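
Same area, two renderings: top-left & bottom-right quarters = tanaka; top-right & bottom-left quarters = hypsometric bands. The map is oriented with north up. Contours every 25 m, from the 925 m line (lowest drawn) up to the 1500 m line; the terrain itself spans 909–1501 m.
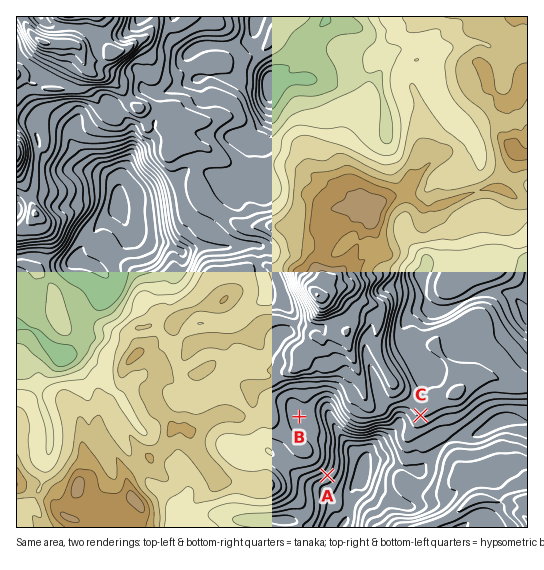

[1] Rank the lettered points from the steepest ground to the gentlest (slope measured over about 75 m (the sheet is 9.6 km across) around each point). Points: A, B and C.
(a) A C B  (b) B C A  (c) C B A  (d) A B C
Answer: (a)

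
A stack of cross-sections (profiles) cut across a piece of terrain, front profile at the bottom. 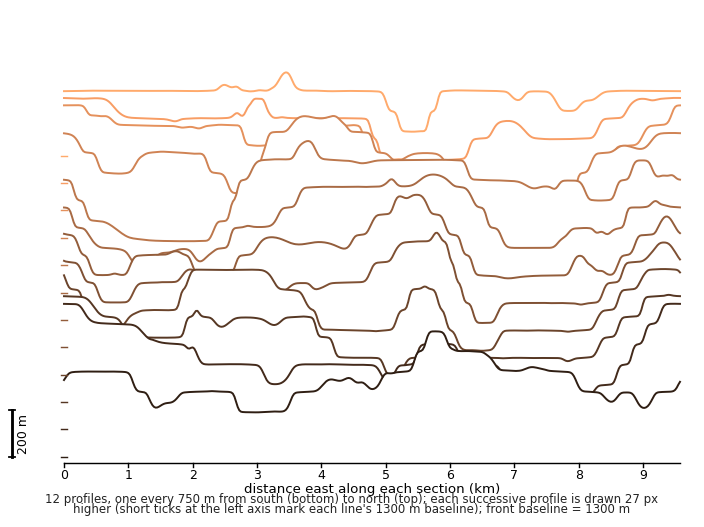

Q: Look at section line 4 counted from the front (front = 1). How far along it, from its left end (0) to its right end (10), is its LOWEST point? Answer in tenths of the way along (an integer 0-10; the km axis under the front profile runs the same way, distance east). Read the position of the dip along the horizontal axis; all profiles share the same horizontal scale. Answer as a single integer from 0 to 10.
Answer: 7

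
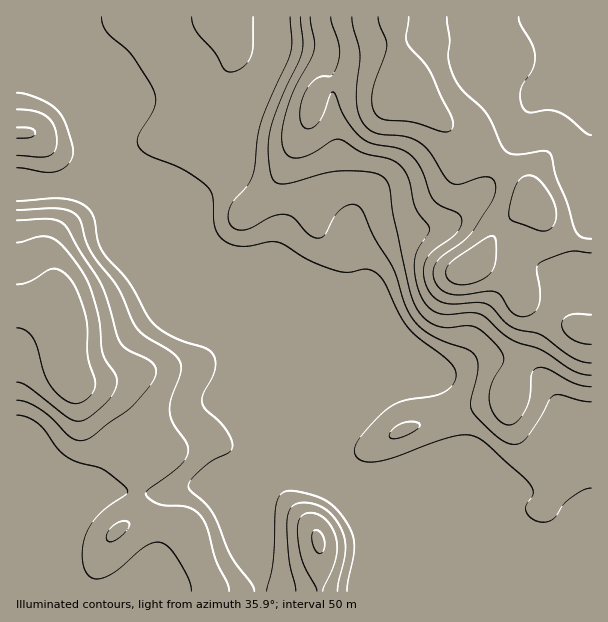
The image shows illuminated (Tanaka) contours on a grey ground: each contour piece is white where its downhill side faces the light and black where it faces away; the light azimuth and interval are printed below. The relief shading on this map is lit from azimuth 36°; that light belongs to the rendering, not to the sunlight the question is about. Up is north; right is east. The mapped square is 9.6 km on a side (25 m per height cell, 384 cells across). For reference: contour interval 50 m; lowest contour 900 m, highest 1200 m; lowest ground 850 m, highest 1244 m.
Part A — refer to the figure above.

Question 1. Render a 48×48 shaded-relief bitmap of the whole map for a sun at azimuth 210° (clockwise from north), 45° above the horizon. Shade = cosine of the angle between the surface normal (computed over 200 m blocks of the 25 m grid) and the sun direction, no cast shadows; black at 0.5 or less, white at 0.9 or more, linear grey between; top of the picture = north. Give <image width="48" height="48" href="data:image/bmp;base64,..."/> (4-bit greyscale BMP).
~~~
<image width="48" height="48" href="data:image/bmp;base64,Qk32BAAAAAAAAHYAAAAoAAAAMAAAADAAAAABAAQAAAAAAIAEAAATCwAAEwsAABAAAAAAAAAAAAAAABEREQAiIiIAMzMzAERERABVVVUAZmZmAHd3dwCIiIgAmZmZAKqqqgC7u7sAzMzMAN3d3QDu7u4A////AIiIiJmIiIiZdUV4q7llZ4iIiId3d3eIiIiIiZmIiIiZZEZ5q7lkZ4iIiHdmZ3eImYiIiamYiImoU0aJq7lUV4iIiHd3d4iJmYiIiZmZiJqnQ1eJq7hDR4iIiId3iJmZmIiIiImImaqVNGiKq5URN4iIiIiIiaqpmIiIiHd3iJhjJHiaqWIAR4iIiIiImqqZiIiIiHZmZmUxNoiZliABaIiHeIiJqpmIiIiIiIdmZlQiV4iJcwAFiIh3eIiJmYiIiIiIiIiIiHZVeIiHUhNoiIiIiIiIiJmZiYiIiJmZmZiIiIiGVWeImpmIiIiImqmYiIiImqmZmYiImZh2Z4iKu7qpiIiKu6mIiIiKu6mYiHd4mYZniIiaqru6qpm8y5h4iIiry5mYh2Znd1V4iIiIiJqqu7vNy5iIiIrNy5mZh2VWZUaIiIiHZ3iJmqvNyoiIiLzdy5mZh2ZmZVeIiIiIdmZmd5q8uYiImd3typmIh3ZnZmiIiIiIh2VVVnmrqHeJqs3cuYd4iHd3dniIiIiIiHZVVniZh2eLzLu6l2Znd3d4d3iIiIiIiIdmZ4mYd2es3aqqhkRWZmZ3d3eIiIiIiIh3iqqYh4rO7aqpdURVVERWZneIiIiIiIiJvMupmqze3KqpdUREQyI0RWiIiIiIiIis7cu7zM3dy6qYdUREMhJFVniIiIiIiInO7cvN3dzLmaqYZTREMjZ3eIiIiIiIiIvu7czd7cqYd5iHZDNDI2iIiIiIiIiIiKze7d3d26iHdnd2UyMyJoiIiIiIiIiJmrzd7u3duYd3d2Z2UyIhR4iIiIiIiImrqrzM3dzLqGZ4iGd2QQACaIiIiIiIibzKqrzLuqqZh2eIiHdlIAAliIiIiaqavMypmry5hmZ3Z3iZmXZTEAJYiIiIrMu7zLqYmruoZERWaJqpmGVDIiR4iIiJzcuru6mImqqYdlVmeaqodjMyIzV4iIiJu6qqqpiImqqpmYh3irqGVREREiaIiIiKqZmZqYiImaqqu7mHiqlkRREREUeIiIiLqHiZqZmZmpqru7qIiZZDRWZlRXiIiIi8qHiaqpmZqqqru6mZmHQzV7upiIiIiazcmHiaqqmaqqu7u6mZl1Q1Z9y6h4iJvM3Kh4iqqqqau8zMu6mZhlRWd8uoZnibzLqYd4mqqqmrzd3cupiHZVVmd6l1RXiaqZh2eImaqqmr3d3cuph2VWZmZ3ZDNXiIh3d3eImZqpms3dzMuYdlVmZmZ0MiNoiIh3d3iIiImZibzLu7l2VVVndmdzISV4iJmIiIiIiIiYiauqqpdVVVZ3d3iDM1eIiZmYiImYiIeIeKqZmXVEVmZ4iIiEVniIiqmZiIiZiId3eJmYh2RFZ3d4iIiGd4iImqmYiImZiId3eJmYdlRWd3eIiIiHiIiJqpmIiJqph4iIiJmYdlVnh3d3iIiIiIiaqpiIiauod4mqmaqphmZ3d3d3eIiIiIiaqYiImrqXZoq7qqqph3d3Z3d3iIiIiIiaqYiImrqXZoq7qqqph3d2Z3d3iIiA=="/>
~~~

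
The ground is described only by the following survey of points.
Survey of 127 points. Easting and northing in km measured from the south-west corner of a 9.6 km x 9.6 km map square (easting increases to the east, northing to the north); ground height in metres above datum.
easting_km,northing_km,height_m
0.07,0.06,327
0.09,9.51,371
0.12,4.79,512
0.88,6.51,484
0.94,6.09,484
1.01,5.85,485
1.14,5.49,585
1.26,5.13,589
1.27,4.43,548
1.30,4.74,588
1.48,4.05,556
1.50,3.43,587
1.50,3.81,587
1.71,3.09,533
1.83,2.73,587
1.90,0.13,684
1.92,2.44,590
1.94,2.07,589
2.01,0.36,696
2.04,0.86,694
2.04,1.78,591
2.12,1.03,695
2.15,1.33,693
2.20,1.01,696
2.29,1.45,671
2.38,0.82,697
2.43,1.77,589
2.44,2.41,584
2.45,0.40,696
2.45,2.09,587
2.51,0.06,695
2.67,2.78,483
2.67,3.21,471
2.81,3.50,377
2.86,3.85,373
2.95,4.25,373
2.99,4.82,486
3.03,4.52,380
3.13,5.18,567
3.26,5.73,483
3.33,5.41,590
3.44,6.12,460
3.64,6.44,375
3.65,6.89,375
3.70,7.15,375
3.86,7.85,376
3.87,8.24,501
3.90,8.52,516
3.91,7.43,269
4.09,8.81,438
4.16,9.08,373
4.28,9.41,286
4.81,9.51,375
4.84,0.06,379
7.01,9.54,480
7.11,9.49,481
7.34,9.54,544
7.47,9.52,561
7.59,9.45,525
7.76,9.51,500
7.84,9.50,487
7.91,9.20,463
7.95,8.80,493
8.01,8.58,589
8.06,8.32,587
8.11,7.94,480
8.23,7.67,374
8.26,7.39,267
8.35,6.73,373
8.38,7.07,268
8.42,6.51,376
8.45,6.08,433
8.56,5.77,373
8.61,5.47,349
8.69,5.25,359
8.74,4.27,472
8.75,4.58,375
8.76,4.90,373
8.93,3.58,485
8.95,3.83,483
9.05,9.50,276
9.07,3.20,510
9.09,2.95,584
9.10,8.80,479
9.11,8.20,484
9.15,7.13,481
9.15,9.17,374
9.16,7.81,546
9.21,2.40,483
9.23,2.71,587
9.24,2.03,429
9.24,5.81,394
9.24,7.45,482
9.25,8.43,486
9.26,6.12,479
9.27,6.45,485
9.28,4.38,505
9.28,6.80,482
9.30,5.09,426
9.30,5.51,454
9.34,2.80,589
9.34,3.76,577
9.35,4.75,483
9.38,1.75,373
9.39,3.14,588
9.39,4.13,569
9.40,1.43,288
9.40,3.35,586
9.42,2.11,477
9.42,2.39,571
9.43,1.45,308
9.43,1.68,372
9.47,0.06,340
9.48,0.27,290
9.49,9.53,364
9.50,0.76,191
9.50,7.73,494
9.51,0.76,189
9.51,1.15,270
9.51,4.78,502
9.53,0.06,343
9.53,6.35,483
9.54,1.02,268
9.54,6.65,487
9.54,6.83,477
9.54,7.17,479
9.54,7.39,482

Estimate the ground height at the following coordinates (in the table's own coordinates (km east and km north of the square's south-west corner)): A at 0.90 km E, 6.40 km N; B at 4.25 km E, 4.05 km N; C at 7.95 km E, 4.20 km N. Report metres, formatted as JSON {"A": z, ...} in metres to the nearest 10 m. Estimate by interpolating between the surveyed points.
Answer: {"A": 480, "B": 520, "C": 410}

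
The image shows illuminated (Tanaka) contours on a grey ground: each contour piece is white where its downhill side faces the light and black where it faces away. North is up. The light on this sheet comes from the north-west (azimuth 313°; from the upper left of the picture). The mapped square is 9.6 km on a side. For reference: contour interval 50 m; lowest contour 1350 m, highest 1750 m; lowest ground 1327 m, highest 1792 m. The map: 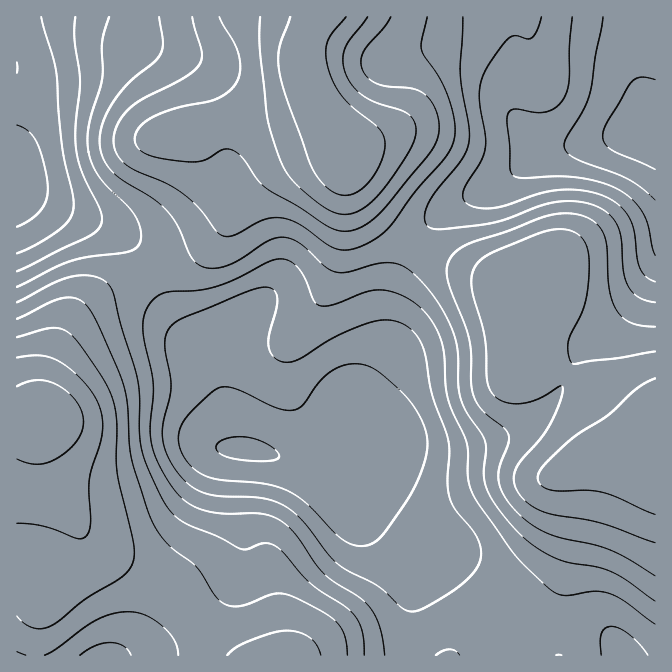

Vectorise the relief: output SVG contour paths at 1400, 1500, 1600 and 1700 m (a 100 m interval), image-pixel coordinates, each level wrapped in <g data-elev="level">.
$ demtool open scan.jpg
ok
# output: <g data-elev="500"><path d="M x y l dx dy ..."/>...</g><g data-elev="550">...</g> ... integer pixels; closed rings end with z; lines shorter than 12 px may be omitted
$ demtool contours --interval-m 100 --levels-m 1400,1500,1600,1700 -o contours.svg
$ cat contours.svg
<g data-elev="1400"><path d="M355 545l-15-7-33-34-20-14-23-6-49-5-10-3-9-6-11-12-6-15 1-13 7-13 23-23 10-7 7 0 8 2 40 18 17 3 10-4 19-26 9-8 8-5 10-3 12 0 10 3 10 6 24 21 13 17 9 21 1 10 0 10-5 18-8 19-29 43-7 7-6 5-8 2z"/><path d="M655 200l-13-12-12-8-13-6-40-15-9-6-3-5 1-10 16-26 7-17 14-78"/><path d="M41 17l15 53 6 75 11 48 1 15-4 10-9 10-23 15-21 10"/></g><g data-elev="1500"><path d="M385 655l-5-28-9-19-11-10-26-16-10-8-9-11-18-27-12-12-10-6-11-4-42-1-22-4-10-5-8-6-14-18-11-20-6-18-1-17 3-42-10-53 0-10 3-10 6-9 7-6 10-3 28-2 18-3 22-9 31-16 14-3 8 2 9 7 7 12 8 20 6 6 14-1 30-12 13-3 17 2 18 9 17 16 7 11 5 12 3 15 1 28 3 15 19 47 1 32 3 13 7 13 34 48 15 17 28 25 10 3 29-5 15 2 15 8 31 23"/><path d="M460 655l-5-4-5-2-6 2-8 4"/><path d="M655 282l-10-6-6-9-5-37-5-13-10-12-14-8-21-6-25-1-20 4-37 12-15 2-15-2-5-3-3-4-1-4 1-7 17-26 4-14 0-13-6-38 1-12 4-11 10-17 14-19 7-2 13 3 6-3 5-9 2-10"/><path d="M109 17l-7 25 0 36-13 45-1 14 0 11 4 15 7 14 10 11 19 19 8 10 5 13-1 12-5 6-7 4-41 5-20 5-50 25"/></g><g data-elev="1600"><path d="M45 655l12-7 27-20 13-8 15-6 16-2 17 3 18 12 11 13 4 15"/><path d="M347 655l-2-20-8-13-14-10-29-15-9-3-8-1-35 13-10 0-8-3-9-8-18-28-25-19-12-13-11-21-17-52-3-19-2-40-4-21-25-59-13-19-10-6-13 0-12 4-33 17"/><path d="M655 327l-13-1-10-3-8-5-7-7-5-11-3-12-2-40-3-13-8-12-14-8-15-2-17 2-45 17-31 10-17 9-6 6-3 6-1 9 2 11 16 42 5 17 1 41 3 13 8 14 23 18 4 7-1 8-8 20-2 12 2 12 6 11 16 19 20 14 17 6 35 8 15 4 18 9 28 18"/><path d="M192 17l10 35-2 11-12 12-46 24-17 14-7 10-4 12 0 12 4 10 7 6 7 6 35 14 17 11 14 13 17 23 7 5 5 2 7-2 28-15 8-2 10 0 18 6 34 23 13 3 10-2 12-4 20-14 29-40 28-32 9-15 2-18-6-25-9-21-16-24-3-7 1-8 5-23"/></g><g data-elev="1700"><path d="M17 523l28 4 32 11 5 0 5-3 2-5 2-8-2-44 12-36 2-17-2-15-6-13-11-15-16-14-11-8-12-4-11-1-17 3"/><path d="M655 378l-16 9-31 28-39 26-26 26-4 6-1 5 3 7 8 4 11 2 29-1 13 2 15 5 38 17"/><path d="M260 17l0 31 7 65 4 19 10 30 10 16 19 19 20 14 15 3 9-1 8-4 18-16 27-38 6-12 3-10-1-10-5-8-8-4-24-7-13-7-11-10-8-12-3-13 2-14 5-9 18-22"/></g>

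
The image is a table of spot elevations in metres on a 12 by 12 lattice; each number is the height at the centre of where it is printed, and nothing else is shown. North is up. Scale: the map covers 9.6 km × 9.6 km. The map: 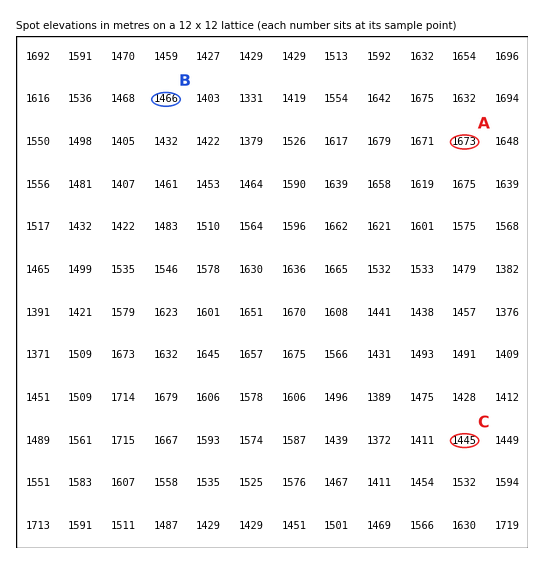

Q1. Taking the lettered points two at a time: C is below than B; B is below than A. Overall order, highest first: A B C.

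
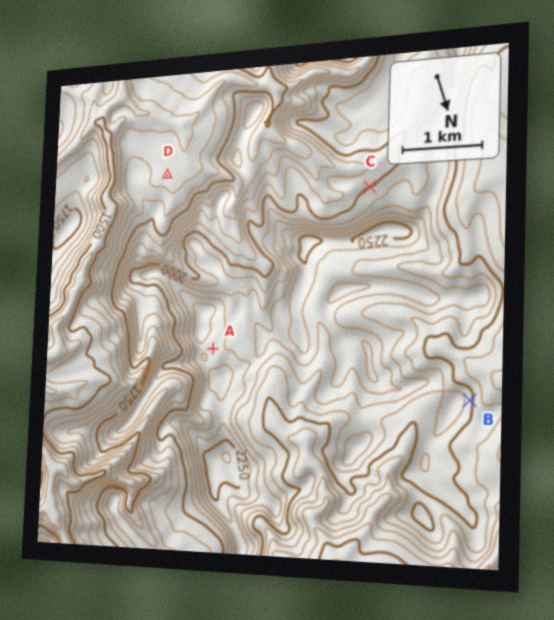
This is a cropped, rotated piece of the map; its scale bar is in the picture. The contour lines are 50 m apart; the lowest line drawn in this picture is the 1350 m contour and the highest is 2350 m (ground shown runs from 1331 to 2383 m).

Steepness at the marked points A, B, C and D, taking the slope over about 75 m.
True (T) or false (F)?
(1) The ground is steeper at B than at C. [T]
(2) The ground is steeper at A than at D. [T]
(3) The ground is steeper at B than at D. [T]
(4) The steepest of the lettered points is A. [F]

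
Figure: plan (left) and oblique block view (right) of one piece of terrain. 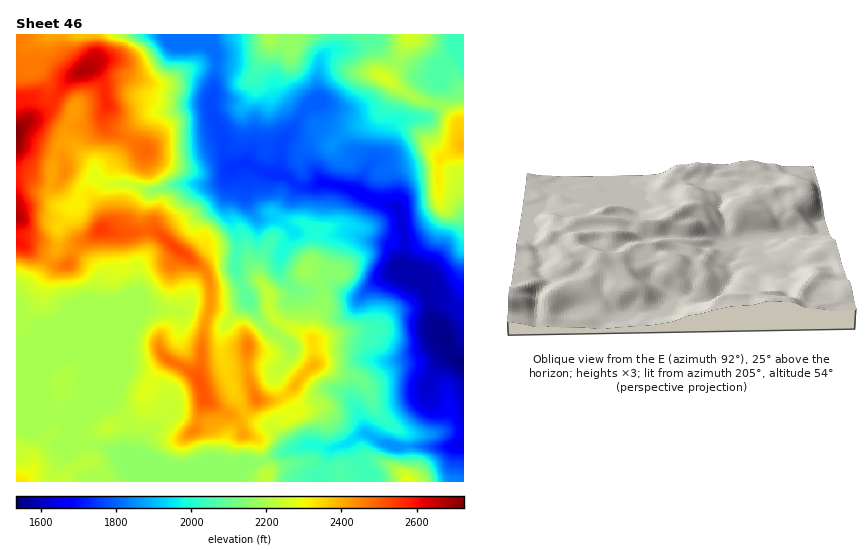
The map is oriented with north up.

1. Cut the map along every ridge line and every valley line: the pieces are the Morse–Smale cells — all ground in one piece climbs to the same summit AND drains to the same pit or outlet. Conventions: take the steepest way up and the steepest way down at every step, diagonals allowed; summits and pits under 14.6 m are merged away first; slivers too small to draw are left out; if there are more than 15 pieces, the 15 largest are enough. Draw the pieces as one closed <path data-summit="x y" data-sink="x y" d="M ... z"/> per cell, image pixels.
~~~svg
<path data-summit="17 133" data-sink="463 361" d="M45 34l-29 1 0 140 12 1 18 12 10 16 10 4 8-1 3-3 7-19 10-10 11 9 18-1 23 7 9 0 14-4 19-3 27 1 7-2 6-6 0 38 10 20-3 34 4 10 12 27 9 14 9 10 22 17 0 7-3 7-13 15 2 10 14 23 0 5-9 9 0 7 12 18 24-2 12 5-10 23 2 9 49-1 0-4-19-33 1-4 10-7 18 9 16 5 54 0 13-5 0-81-9-3-7-8-4-7-1-13-12-14-2-19-3-8-24-22 2-31-4-25-4-4-26-9-29-12-18-4-10 5-13 0-16-12-14-1-22-10-16 4-5-6-4-28-10-18-3-12-17 1-19 6-19 1-9 5-14 14-19 31-16 8-2 4-2-10-27-26 0-10 8-18-24-12-4-17-15-15-3-7-2-13z"/><path data-summit="101 229" data-sink="463 361" d="M228 175l-6 7-7 2-27-1-19 3-14 4-9 0-23-7-18 1-10-9-11 10-7 19-19 23-1 23-18 26-18 18-4 8 1 16 9 11 34 14 14 9 7 2 4 6 1 7-2 16-15 48 5-1 20-21 28-68 7-14 14-18 24 0 8 3 14-3 14 4 19 9 5 0 19-20-1-10-11-24 3-34-10-20z"/><path data-summit="462 145" data-sink="463 361" d="M439 104l-3 1-5 9-4 3-27 3-7 9-5 22-18 14-7-10-14-3-26-22-6-7-8-18-28 39-4 29 11 5 12 9 13 0 10-5 26 6 21 10 21 6 9 7 4 25-2 31 24 22 3 8 2 19 12 14 1 13 4 7 7 8 8 3 1-216-2-1-4-22z"/><path data-summit="84 70" data-sink="463 361" d="M210 34l-164 0-20 12 0 10 5 10 15 15 4 17 24 12-8 18 0 10 27 26 2 10 2-4 16-8 19-31 14-14 9-5 19-1 19-6 18-2 3-15 3-32-5-9z"/><path data-summit="201 385" data-sink="463 361" d="M190 309l-5 3-41-3-3 3-18 29-27 65 1 1 19-19 10-17 22 9 16 10 7 11-1 9-3 7-19 18-6 17 2 3 14 7 22 6 13-1 15-6 13 0 6-22 10-13 7-4 17 1-8-3-8-7-15-31-9-27 0-22 6-10-23-10z"/><path data-summit="270 35" data-sink="463 361" d="M335 34l-124 1 1 12 5 9-6 51 2 9 10 18 4 28 5 6 16-4 15 8 14 1 3-25 3-8 12-13 8-15 15-14-1-17 2-18 6-9 11-8z"/><path data-summit="17 481" data-sink="463 361" d="M80 352l-10 3-54 0 1 127 224-1 3-11 7-7-2-2-13 3-8 0-7-3-13 0-15 6-13 1-18-5-18 0-48-18-12 0-14 7-3-2-4-8 14-28 9-36 0-18z"/><path data-summit="383 77" data-sink="463 361" d="M372 40l-4 4-10 4-24 1-11 7-5 14 0 28-8 7 7 18 29 27 17 5 7 10 18-14 5-22 7-9 27-3 9-11-1-3-10-1-12-5-28-19 7-6 6-12-9-4z"/><path data-summit="257 399" data-sink="463 361" d="M248 300l-22 24-5 9 0 22 9 27 11 25 9 11 21 8 19 22 8 0-8-5-8-14 0-7 9-9 0-5-16-29 2-8 13-16 1-9-27-21z"/><path data-summit="17 133" data-sink="463 361" d="M129 371l-6 3-7 14-41 42-9 5-3 9 4 6 3 2 14-7 12 0 48 18 17 0-17-8-2-4 6-16 19-18 4-11-1-9-6-7-11-7z"/><path data-summit="17 217" data-sink="463 361" d="M25 175l-9 1 1 143 1-1-1-16 4-8 18-18 18-26 1-23 15-20-13 0-4-3-10-16z"/><path data-summit="409 481" data-sink="463 361" d="M365 433l-10 5-3 6 16 28 3 10 93-1-1-39-12 5-54 0-16-5z"/><path data-summit="267 476" data-sink="463 361" d="M318 445l-25 3-30 13-12 1-6 5-4 14 80 1-1-9 10-23z"/><path data-summit="17 133" data-sink="463 361" d="M256 422l-12 0-13 10-10 27 2 3 5 2 8 0 9-3 13 1 34-13-5-4-16-19z"/><path data-summit="410 35" data-sink="463 54" d="M463 34l-52 0-13 26 22 15 15 0 6-12 5-6 10-7 8 2z"/>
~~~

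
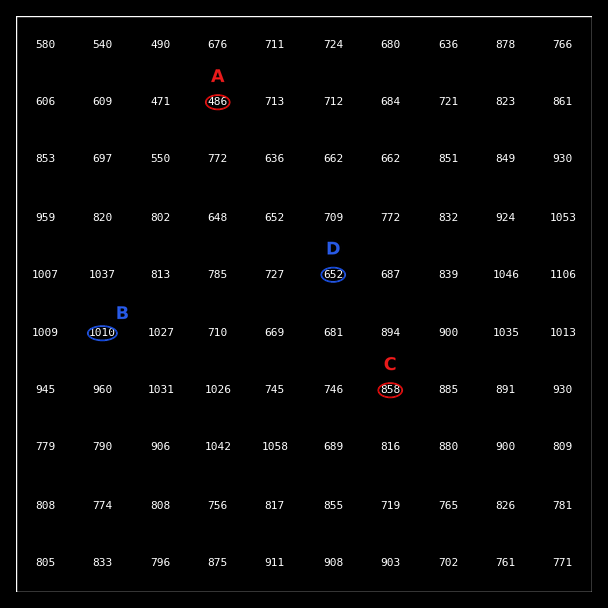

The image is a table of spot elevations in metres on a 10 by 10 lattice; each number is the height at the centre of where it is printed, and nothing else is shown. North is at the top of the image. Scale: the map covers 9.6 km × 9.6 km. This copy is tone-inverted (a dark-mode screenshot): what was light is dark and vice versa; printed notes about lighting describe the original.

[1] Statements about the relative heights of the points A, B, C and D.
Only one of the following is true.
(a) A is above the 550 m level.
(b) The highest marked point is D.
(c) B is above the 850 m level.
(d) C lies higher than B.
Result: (c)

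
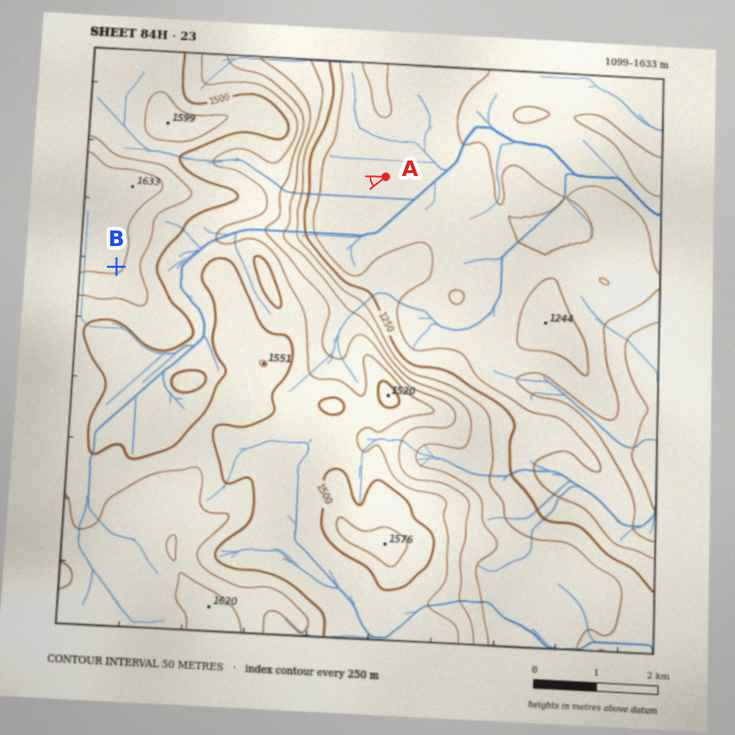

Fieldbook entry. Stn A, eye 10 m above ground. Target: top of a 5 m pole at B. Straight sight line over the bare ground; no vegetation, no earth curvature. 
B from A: no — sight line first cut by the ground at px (295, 207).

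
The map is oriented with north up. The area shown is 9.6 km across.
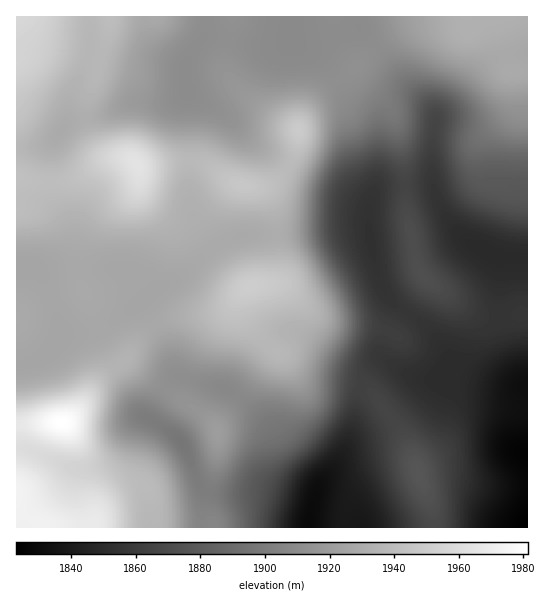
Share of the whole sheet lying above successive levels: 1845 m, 95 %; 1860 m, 82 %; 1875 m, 72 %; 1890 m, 67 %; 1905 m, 61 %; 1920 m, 44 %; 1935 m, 21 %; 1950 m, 7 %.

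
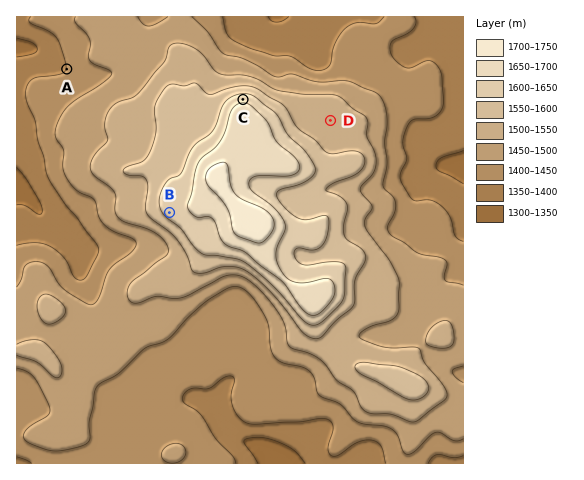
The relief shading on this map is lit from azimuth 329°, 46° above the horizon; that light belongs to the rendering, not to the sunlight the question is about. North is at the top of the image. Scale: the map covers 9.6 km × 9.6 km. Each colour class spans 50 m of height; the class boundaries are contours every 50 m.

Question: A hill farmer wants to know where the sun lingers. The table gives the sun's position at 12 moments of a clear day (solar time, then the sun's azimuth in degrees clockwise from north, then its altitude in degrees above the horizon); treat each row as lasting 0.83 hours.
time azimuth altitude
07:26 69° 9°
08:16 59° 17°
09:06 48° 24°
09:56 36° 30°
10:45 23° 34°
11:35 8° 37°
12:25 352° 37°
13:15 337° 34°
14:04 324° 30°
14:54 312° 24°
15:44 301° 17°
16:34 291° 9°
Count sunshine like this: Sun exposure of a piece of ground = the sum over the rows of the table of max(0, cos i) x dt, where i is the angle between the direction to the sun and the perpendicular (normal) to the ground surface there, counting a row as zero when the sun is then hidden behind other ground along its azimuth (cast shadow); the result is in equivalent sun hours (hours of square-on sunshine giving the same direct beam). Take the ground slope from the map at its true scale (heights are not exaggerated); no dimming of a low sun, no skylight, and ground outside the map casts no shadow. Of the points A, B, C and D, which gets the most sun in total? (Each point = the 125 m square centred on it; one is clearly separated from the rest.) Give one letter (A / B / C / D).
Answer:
C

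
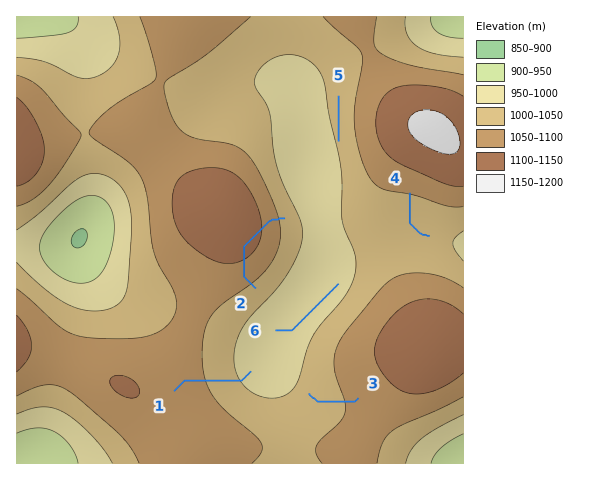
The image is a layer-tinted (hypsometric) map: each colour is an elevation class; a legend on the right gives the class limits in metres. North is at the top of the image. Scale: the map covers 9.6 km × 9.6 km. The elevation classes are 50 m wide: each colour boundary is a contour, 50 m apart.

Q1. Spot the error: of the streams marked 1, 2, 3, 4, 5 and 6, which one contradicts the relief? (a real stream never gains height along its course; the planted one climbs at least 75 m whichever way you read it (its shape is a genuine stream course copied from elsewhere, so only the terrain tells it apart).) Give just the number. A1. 2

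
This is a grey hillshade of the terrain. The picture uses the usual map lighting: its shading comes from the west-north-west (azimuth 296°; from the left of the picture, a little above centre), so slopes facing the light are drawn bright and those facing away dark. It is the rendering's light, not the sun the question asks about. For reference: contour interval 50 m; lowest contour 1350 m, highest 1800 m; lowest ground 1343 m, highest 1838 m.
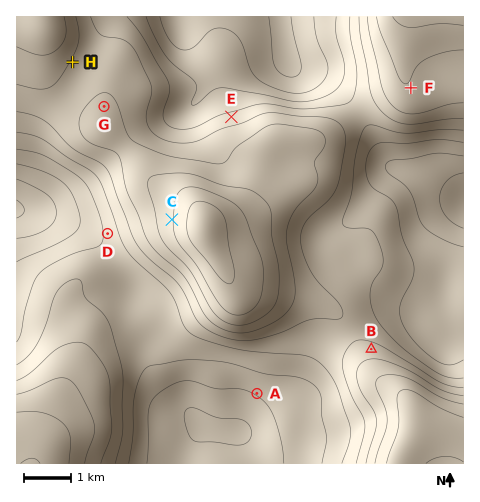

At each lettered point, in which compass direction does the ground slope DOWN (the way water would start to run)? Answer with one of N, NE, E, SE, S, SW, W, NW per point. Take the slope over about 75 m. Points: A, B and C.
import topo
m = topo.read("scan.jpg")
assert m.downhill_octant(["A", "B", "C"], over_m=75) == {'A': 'SW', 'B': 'N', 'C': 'W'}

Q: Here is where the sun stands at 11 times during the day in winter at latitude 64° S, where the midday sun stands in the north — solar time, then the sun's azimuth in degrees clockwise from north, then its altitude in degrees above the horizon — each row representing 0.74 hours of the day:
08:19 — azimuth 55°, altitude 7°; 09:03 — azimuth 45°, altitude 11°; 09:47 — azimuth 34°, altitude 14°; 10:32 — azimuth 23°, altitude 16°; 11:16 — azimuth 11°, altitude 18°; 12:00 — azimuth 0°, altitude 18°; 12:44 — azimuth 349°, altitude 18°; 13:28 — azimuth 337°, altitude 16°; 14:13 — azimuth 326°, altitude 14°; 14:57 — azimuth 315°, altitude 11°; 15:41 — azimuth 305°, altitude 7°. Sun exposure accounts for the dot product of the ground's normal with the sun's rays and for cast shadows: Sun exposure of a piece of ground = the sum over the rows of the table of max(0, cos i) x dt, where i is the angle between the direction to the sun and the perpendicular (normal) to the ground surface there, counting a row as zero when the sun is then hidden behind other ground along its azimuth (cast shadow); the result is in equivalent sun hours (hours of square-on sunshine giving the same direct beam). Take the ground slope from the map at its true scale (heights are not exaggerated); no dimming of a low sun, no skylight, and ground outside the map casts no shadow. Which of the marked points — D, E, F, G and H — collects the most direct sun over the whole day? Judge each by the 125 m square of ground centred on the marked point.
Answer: E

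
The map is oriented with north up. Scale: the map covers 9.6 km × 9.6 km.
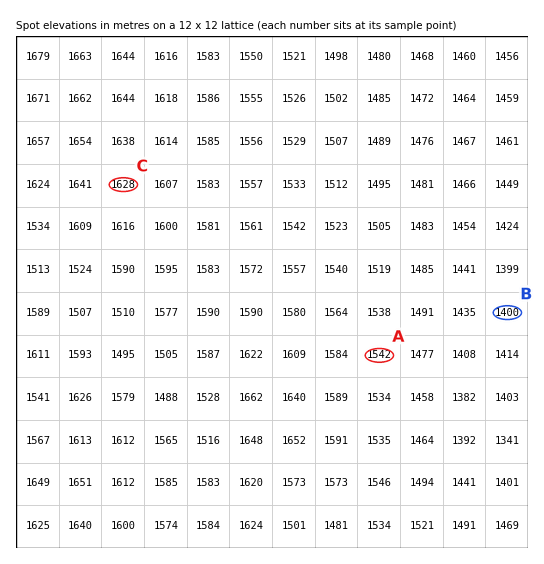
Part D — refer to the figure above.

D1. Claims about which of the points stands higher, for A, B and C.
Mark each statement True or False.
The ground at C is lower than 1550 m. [False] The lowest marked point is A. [False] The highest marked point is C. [True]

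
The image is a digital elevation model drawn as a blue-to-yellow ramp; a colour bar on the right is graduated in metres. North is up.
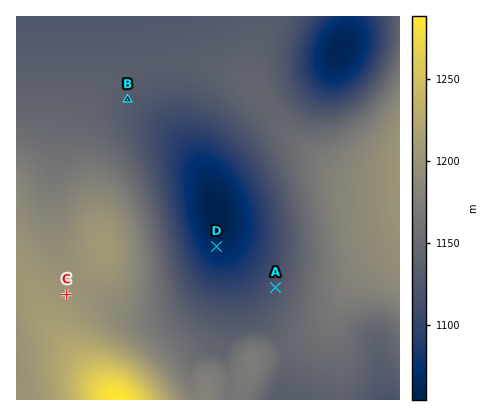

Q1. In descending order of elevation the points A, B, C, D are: C B A D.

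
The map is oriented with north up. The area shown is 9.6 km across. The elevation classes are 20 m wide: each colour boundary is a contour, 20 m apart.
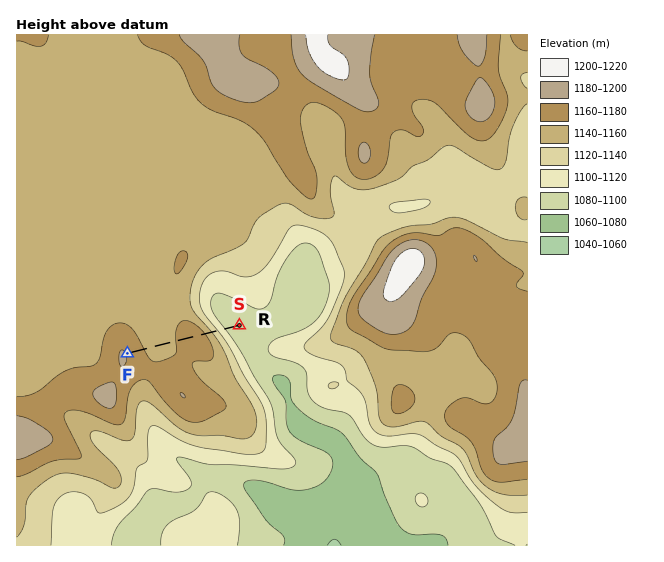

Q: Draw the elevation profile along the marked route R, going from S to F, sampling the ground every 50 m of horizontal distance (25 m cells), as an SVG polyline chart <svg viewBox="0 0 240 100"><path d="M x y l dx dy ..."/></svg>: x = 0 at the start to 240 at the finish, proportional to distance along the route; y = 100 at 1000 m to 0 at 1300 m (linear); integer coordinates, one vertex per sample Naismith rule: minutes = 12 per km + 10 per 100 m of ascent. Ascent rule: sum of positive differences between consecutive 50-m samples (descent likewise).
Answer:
<svg viewBox="0 0 240 100"><path d="M0 71l6 0 5 0 6-1 5-1 6-1 5-2 6-3 5-2 6-3 5-3 6-3 6-2 5-3 6-2 5-1 6-1 5-1 6 0 5 0 6 1 5 0 6 1 6 1 5 1 6 1 5 1 6 0 5 1 6 0 5 0 6 0 5 0 6 0 5 0 6-1 6-1 5 0 6-1 5-2 6-1 5-1 6-1 5 0 2-1"/></svg>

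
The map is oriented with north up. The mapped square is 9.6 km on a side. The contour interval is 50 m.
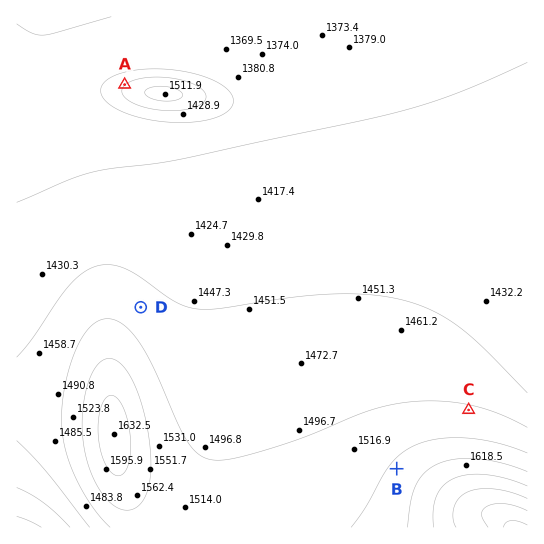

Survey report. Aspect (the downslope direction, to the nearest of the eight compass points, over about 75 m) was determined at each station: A NW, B NW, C N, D NE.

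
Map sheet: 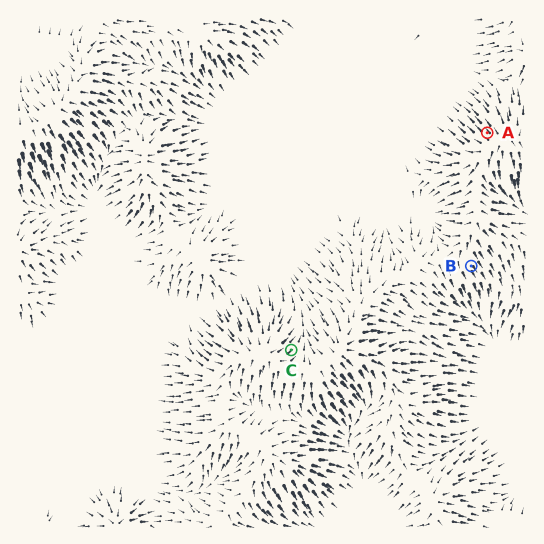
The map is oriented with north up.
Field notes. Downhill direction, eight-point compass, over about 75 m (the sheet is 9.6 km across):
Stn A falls NW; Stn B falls SE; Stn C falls NE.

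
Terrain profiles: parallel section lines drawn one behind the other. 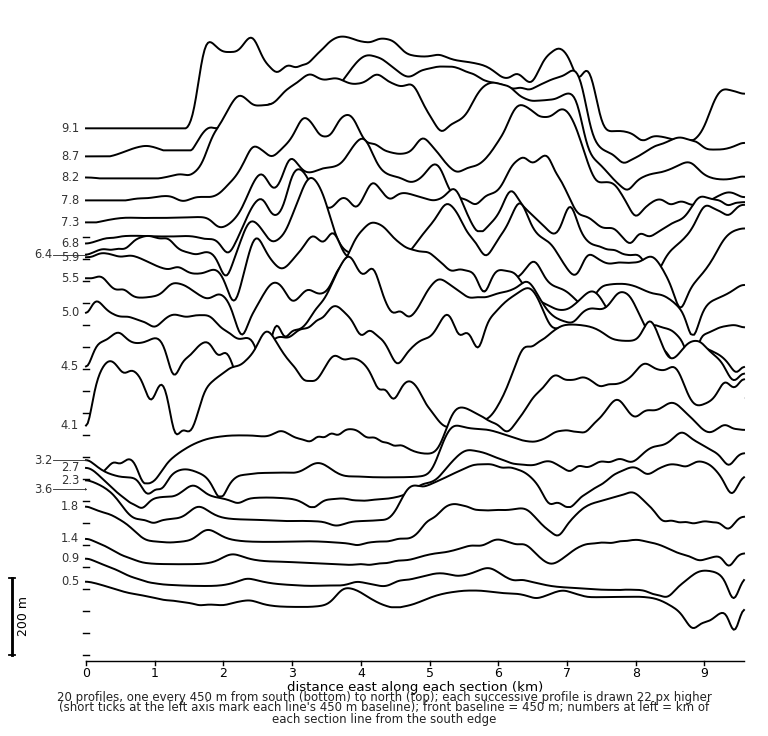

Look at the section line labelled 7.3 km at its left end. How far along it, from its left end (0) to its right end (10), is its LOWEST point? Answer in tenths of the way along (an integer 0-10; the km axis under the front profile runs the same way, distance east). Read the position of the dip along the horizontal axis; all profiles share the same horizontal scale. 8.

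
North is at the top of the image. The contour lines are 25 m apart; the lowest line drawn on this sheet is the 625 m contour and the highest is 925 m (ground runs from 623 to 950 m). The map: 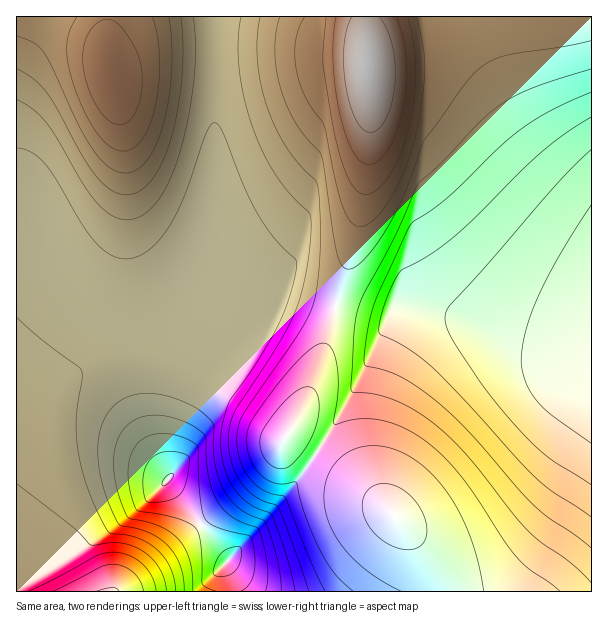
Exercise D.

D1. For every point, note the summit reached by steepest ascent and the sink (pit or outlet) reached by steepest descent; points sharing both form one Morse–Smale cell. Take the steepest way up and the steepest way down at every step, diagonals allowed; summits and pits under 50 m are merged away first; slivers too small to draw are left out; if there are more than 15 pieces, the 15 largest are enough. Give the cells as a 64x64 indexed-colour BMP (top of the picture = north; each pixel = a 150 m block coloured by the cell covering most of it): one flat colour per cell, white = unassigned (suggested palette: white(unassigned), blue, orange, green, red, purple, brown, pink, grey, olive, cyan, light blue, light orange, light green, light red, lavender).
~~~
<image width="64" height="64" href="data:image/bmp;base64,Qk12CAAAAAAAAHYAAAAoAAAAQAAAAEAAAAABAAQAAAAAAAAIAAATCwAAEwsAABAAAAAAAAAA////ALR3HwAOf/8ALKAsACgn1gC9Z5QAS1aMAMJ34wB/f38AIr28AM++FwDox64AeLv/AIrfmACWmP8A1bDFADMzMzMzMzMzMzMzM2ZmZmZmZmZmZmZmYiIiIiIiIiIiMzMzMzMzMzMzMzM2ZmZmZmZmZmZmZmZiIiIiIiIiIiIzMzMzMzMzMzMzMzZmZmZmZmZmZmZmZiIiIiIiIiIiIjMzMzMzMzMzMzMzNmZmZmZmZmZmZmZmIiIiIiIiIiIiMzMzMzMzMzMzMzM2ZmZmZmZmZmZmZmIiIiIiIiIiIiIzMzMzMzMzMzMzM2ZmZmZmZmZmZmZmYiIiIiIiIiIiIjMzMzMzMzMzMzM2ZmZmZmZmZmZmZmYiIiIiIiIiIiIiMzMzMzMzMzMzMzZmZmZmZmZmZmZmYiIiIiIiIiIiIiIzMzMzMzMzMzMzZmZmZmZmZmZmZmYiIiIiIiIiIiIiIjMzMzMzMzMzMzZmZmZmZmZmZmZmYiIiIiIiIiIiIiIiMzMzMzMzMzMzZmZmZmZmZmZmZmYiIiIiIiIiIiIiIiIzMzMzMzMzMzZmZmZmZmZmZmZmYiIiIiIiIiIiIiIiIjMzMzMzMzMzNmZmZmZmZmZmZmIiIiIiIiIiIiIiIiIiMzMzMzMzMzMzZmZmZmZmZmZmIiIiIiIiIiIiIiIiIiIzMzMzMzMzMzNmZmZmZmZmZiIiIiIiIiIiIiIiIiIiIjMzMzMzMzMzM2ZmZmZmZmZiIiIiIiIiIiIiIiIiIiIiMzMzMzMzMzMzZmZmZmZmYiIiIiIiIiIiIiIiIiIiIiIzMzMzMzMzMzNmZmZmZmYiIiIiIiIiIiIiIiIiIiIiIjMzMzMzMzMzM2ZmZmZmZmIiIiIiIiIiIiIiIiIiIiIiMzMzMzMzMzMzNmZmZmZmYiIiIiIiIiIiIiIiIiIiIiIzMzMzMzMzMzM2ZmZmZmZmIiIiIiIiIiIiIiIiIiIiIjMzMzMzMzMzMzNmZmZmZmYiIiIiIiIiIiIiIiIiIiIiMzMzMzMzMzMzM2ZmZmZmZmIiIiIiIiIiIiIiIiIiIiIzMzMzMzMzMzMzNmZmZmZmYiIiIiIiIiIiIiIiIiIiIjMzMzMzMzMzMzM2ZmZmZmZiIiIiIiIiIiIiIiIiIiIiMzMzMzMzMzMzMzNmZmZmZmYiIiIiIiIiIiIiIiIiIiIzMzMzMzMzMzMzMzZmZmZmZiIiIiIiIiIiIiIiIiIiIjMzMzMzMzMzMzMzNmZmZmZmIiIiIiIiIiIiIiIiIiIiMzMzMzMzMzMzMzMzZmZmZmZiIiIiIiIiIiIiIREREREzMzMzMzMzMzMzMzNmZmZmZmIiIiIiIiIiIhERERERETMzMzMzMzMzMzMzM2VWZmZmYiIiIiIiIiERERERERERMzMzMzMzMzMzMzM1VVVmZmZiIREREREREREREREREREzMzMzM0REREQzMzVVVVZmZVURERERERERERERERERETMzMzNEREREREMzVVVVVVVVVRERERERERERERERERERMzMzNERERERERDVVVVVVVVVVEREREREREREREREREREzMzNERERERERERVVVVVVVVVVRERERERERERERERERETMzNERERERERERFVVVVVVVVVVERERERERERERERERERMzM0REREREREREVVVVVVVVVVUREREREREREREREREREzM0RERERERERERVVVVVVVVVVRERERERERERERERERETMzRERERERERERFVVVVVVVVVVURERERERERERERERERMzREREREREREREVVVVVVVVVVVREREREREREREREREREzNERERERERERERFVVVVVVVVVVEREREREREREREREREUREREREREREREREVVVVVVVVVVURERERERERERERERERRERERERERERERERVVVVVVVVVVVERERERERERERERERFERERERERERERERFVVVVVVVVVVUREREREREREREREREUREREREREREREREVVVVVVVVVVVRERERERERERERERERRERERERERERERERVVVVVVVVVVVERERERERERERERERFERERERERERERERFVVVVVVVVVVUREREREREREREREREUREREREREREREREVVVVVVVVVVVRERERERERERERERERRERERERERERERERVVVVVVVVVVVERERERERERERERERFERERERERERERERFVVVVVVVVVVUREREREREREREREREUREREREREREREREVVVVVVVVVVVRERERERERERERERERRERERERERERERERVVVVVVVVVVVERERERERERERERERFERERERERERERERFVVVVVVVVVVUREREREREREREREREUREREREREREREREVVVVVVVVVVVRERERERERERERERERRERERERERERERERVVVVVVVVVVVERERERERERERERERFERERERERERERERFVVVVVVVVVVUREREREREREREREREUREREREREREREREVVVVVVVVVVVRERERERERERERERERRERERERERERERERVVVVVVVVVVVERERERERERERERERFERERERERERERERFVVVVVVVVVVVREREREREREREREREUREREREREREREREVVVVVVVVVVVVVVVVERERERERERERRERERERERERERERVVVVVVVVVVVVVVVVVURERERERERFERERERERERERERFVVVVVVVVVVVVVVVVVVUREREREREUREREREREREREREVVVVVVVVVVVVVVVVVVVVVRERERER"/>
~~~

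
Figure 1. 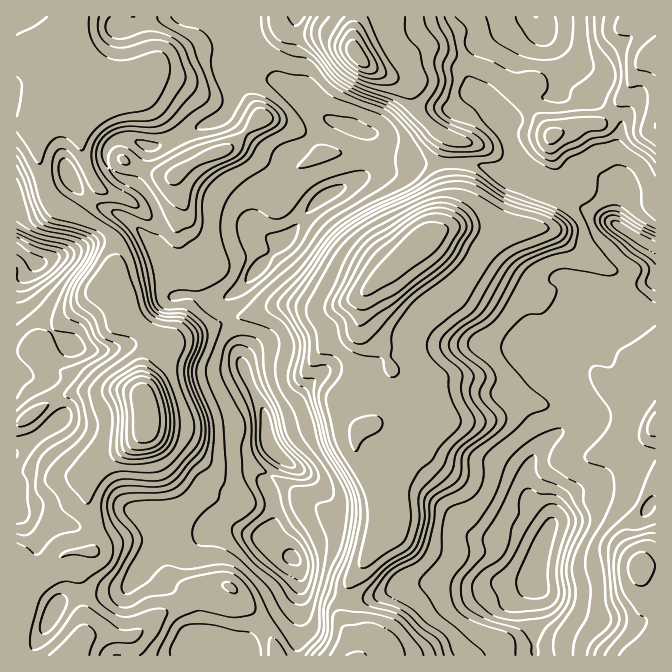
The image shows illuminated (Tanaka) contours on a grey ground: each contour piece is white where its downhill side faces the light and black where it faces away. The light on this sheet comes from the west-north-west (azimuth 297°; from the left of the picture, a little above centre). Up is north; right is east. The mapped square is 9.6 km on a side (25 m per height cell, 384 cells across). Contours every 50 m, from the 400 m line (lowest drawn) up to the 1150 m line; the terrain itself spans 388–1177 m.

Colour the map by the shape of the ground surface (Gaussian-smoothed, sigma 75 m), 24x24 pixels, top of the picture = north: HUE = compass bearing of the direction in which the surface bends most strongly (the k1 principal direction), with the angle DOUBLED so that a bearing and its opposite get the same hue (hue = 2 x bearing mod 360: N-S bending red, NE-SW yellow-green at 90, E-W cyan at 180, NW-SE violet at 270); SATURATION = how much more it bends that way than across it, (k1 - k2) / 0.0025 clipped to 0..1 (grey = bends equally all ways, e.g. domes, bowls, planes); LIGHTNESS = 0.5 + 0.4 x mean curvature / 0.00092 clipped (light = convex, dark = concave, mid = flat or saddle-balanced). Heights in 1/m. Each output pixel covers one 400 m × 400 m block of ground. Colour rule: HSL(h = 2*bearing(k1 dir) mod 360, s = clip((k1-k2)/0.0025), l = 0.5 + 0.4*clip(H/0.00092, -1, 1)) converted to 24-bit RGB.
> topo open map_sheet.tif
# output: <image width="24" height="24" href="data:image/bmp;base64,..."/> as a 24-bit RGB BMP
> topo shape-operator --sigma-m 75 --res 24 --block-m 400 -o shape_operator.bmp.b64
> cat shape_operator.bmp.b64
<image width="24" height="24" href="data:image/bmp;base64,Qk32BgAAAAAAADYAAAAoAAAAGAAAABgAAAABABgAAAAAAMAGAAATCwAAEwsAAAAAAAAAAAAAH6RVxE/FzZybZkrMx6DYV4dEO2VBdVdIX1M5nvGVDx86qTI2ys1cqGiRps++mIzBaj2DgZC+tKfUNiWMnZO1PKyqtoKZz4if379/Ciko1dujUIquqWK86KbaX0G0eW2sjcOoWseFLSaPJVzVo9t9fc29vXh/Zi03TLVfSpc9ak0xPEKbyUyilkZQa00nlLpAul5wL0eJq9QqPVgfJlM/nmBXrXnOmqDVzuzjd4O9DwhBqVF2/LeJM1UKMDESoZNdkYtBT1k3VGRGLTNGaisouY07zXaQpMSZS16y0pXLuIzA07izGFJWWKpURHI6j69Asb5hbCgvJgwnL6447J2n8rrOM6REJo9oxJitbmOzUqV6J0RjSmPDulnDldfB1MDFojKPh6FVtn5IqNOYdErJeliGe3Ztm7NgbVIbQRo3Wy+RU895KXOh2LOb7tfXLXWXimtWjYtOuWx0J1ZfHk9UwKhjcc2BxLVtckI6q2lPus+Hbn4nJhQOaHMtT4ZRmXSA1LTTDhOTps7CaYOmLxdc2t+O0NCZfitaPWFAraSLTIOHsD+LFyo1fc9hS4xAgmQ0Uk2xq6TBvqqW0SWHjVeCn8eTNYBaTo5lkbhjD2LXG1Xvewk2icQpo96YsnZxxGGgaMa6aIata1mHhTucX5OrWrNgZYR2nVGpO51njJWtwIOu6xrr6aymYNdncKC4MqiodcBqLgAzXAUBci6l1vfUdIJYh3d7wpaXqos/KUgjj1xbIl5trKLGh42aeW6EXng5oe1bDi0Yk0Q3Mipl8+jY4fHagbDZKCWU09amEwAziuSgN87Ys9OmqI+/ZnaJlYCK37jYoajkQnHCalimMX5DkZV1Y2yAtGHj5JGLsi7wUJ7HQjSd5vTXw+arYMeiXCiAxD6ZMABajSFFs+23e5xokG9WhG9ogY19mMl6d2c9gD6BgXqXenuieXuIeIKCL25ddXU8NqluapbGbqzS6/PY4x1XjHojUYo9IAYte8bK03/oGJ8SsodYkGpeeLGZgKWWqLfXi3TPWUePg3x1eGpxgYp+eHaCZ3OKuNHXVZY8JhgNYWsKj6cUrVNQ7MC+NimdDA4nRq5GVCRV5ZyVw3JXUL1gX4VqpsRRRVEXPCcaeGFthHt/e4GGfoN+eYGATViLn6hX0CagNjWJtNq4i+CxZcDw7KzJlhrGk23WdzmXV8LFvUlrzrxkrLJbM2JEr26AznCaQZlmN3dmeoGAfoKBfn+AgYZ+VpiVMTyxYzTT8tnui7GazuyoGQ0md04fcog1FI2ThXzWnJjYVkfI89jx36/HuZJVHlMrrYJyvpSZQHV4WXp7gH+Bf399iJ54NLd2CCslEy0MxGRL5cCxxt6bOBNVhp54r5WtIq+WFV04R2J7z4GlU5mQ4rPC36XLyIi3I3tWwnuAklFLHDgXTGY1aI5tl8m1kJPidhoQOlIbBzEC1//EphdqeSpde71XWp5smFWdJ3oyGj8tSqyOmo7HkZW36LDc48DWr4vNLmqJ1YnXzqnkjvLjPd7PHueOMwADm0bk1uz1zPX/iE8A3gBBZjK0weSnSTyKbTxfrXh4HZBeJ4JXRJRWgHi0e4W379zq8NLtWibUodDqx9zz9Ta62woEMwAqp9rudtI8bPJrmgA0juz8jQVvznWT2r54GzkpWF+agZOfxISYEkkTES0KRGQWIkUWvbJHx39/f9SiQBwSPBwMd1oupoOgYGu6Y0F5uvCgaAk8rv+NOAVtbs3tX4DO+Mr097v6H8BuRndqkXuQr4zBe4LOT7/DRlhtYFkHOTYAbmAAJjp9qCY3a7sxOGEvbENEOxotmM6YgEvA68WgID0GLiAFImcIDlMJqsIn/6jXLa1RPaGNa7GZikQzYzEpUxUtxfnezuf9q57wRxN8vsXo69X2robjD0mhtLTitJeLboaWo32Qu5LXoaPbrqjGWnuNJIxpLMii+NPxfCyUey0/WiUfSTEdZOeAa/wuKEAUcio1dUw2INctfnc2tDF26SmyN5JfY6Rlo3eMeJyHhnaNkn6WuJiYlcLJRD2MR4o8dUIufEhZYRNEu2Jl0PvpfNbl187BOCp1QEenktLbqI7KUFmIj1iPpi5ohLxSfIOVc4d1hKB+XKHEn4PAz9zbol+uek6KcVyDhDpNiix4OTXL1Pfkf8LqgUeFxJyFPHSnTbGjfoJSSoeVmVGBhjpjOZdy1L2ygWqxo4KYush6HSESTHQdeaIyhzFQjmJ0V0V34JfGAEf7lsLb8fnIeSpph51viLN6gk6ecFiHdqhnOydGk25SZFCn1rqyNJY6"/>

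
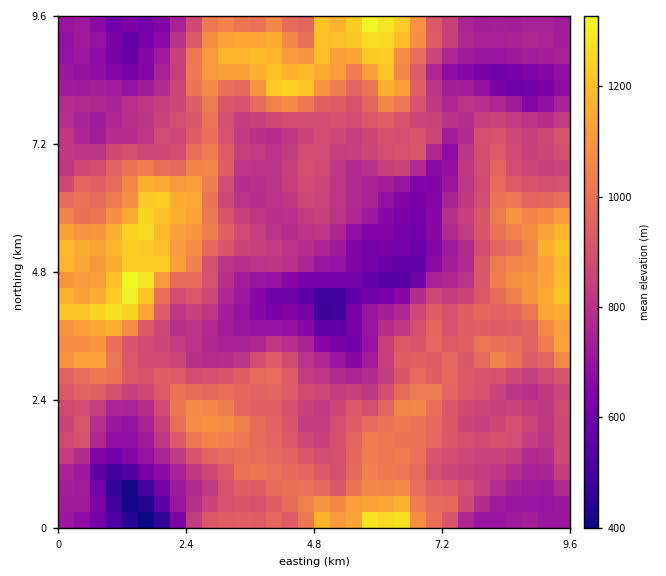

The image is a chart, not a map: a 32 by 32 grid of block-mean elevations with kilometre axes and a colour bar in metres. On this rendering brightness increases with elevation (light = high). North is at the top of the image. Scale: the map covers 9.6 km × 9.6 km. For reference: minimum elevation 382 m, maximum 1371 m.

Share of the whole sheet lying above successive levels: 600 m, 96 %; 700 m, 86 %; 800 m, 68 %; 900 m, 45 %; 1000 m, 24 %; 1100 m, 13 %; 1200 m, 4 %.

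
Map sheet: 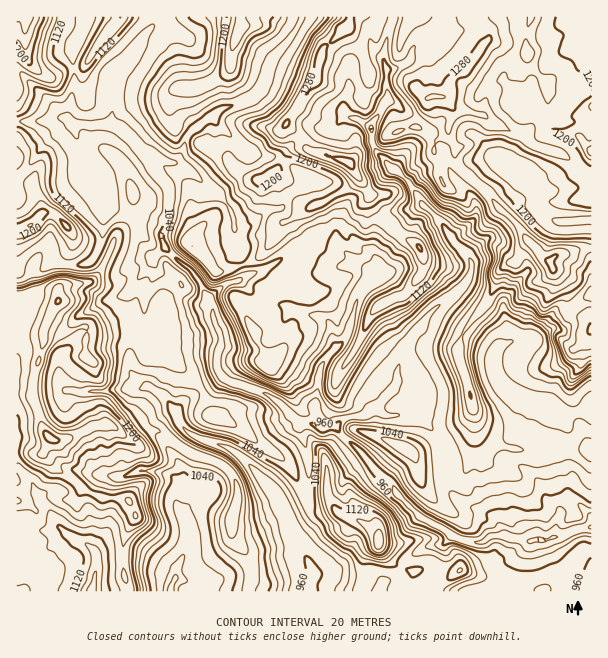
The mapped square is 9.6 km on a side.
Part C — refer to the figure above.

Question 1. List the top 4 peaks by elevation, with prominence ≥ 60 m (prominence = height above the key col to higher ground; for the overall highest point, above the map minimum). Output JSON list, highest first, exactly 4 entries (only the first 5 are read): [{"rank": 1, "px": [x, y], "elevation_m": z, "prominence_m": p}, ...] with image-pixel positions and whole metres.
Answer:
[{"rank": 1, "px": [434, 96], "elevation_m": 1302, "prominence_m": 405}, {"rank": 2, "px": [48, 437], "elevation_m": 1287, "prominence_m": 205}, {"rank": 3, "px": [30, 225], "elevation_m": 1221, "prominence_m": 85}, {"rank": 4, "px": [378, 542], "elevation_m": 1174, "prominence_m": 141}]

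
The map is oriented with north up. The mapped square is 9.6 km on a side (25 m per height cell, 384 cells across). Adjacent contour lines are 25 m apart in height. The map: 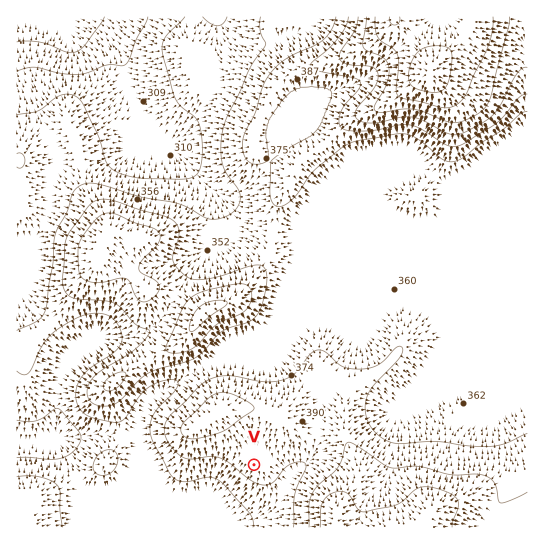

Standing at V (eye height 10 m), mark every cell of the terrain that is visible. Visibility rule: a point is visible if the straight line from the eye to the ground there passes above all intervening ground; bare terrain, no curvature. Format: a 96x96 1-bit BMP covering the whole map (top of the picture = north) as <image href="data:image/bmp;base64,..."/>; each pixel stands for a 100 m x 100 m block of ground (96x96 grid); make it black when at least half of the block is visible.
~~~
<image width="96" height="96" href="data:image/bmp;base64,Qk2+BAAAAAAAAD4AAAAoAAAAYAAAAGAAAAABAAEAAAAAAIAEAAATCwAAEwsAAAIAAAAAAAAA////AAAAAAD/////////8AAAAAD/////////8AAAAAD/////////8AAAAAD/////////8AAAAAD/////////8AAAAAD/////////8AAAAAD/////////+AAAAAD//////h//+AAAAAD////3/D///AAAAAD/4f/D/D///gAAAAD+AP4B/H///wAAAADgAPgB/////wAAAAAAAPAA/////wAAAAAAAOAA/////wAAAAAAAAAA/////gAAAAAAAAAA/////gAAAAAAAAAA/////AAAAAAAAAAAf//5/AAAAAAAAAAAP//weAAAAAAAAAAAD//gOAAAAAAAAAAAB//AGAAAAAAAAAAAAf8ACAAAAAAAAAAAAAAAAAAAAAAAAAAAAAAAAAAAAAAAAAAAAAAAAAAAAAAAAAAAAAAAAAAAAAAAAAAAAAAAAAAAAAAAAAAAAAAAAAAAAAAAAAAAAAAAAAAAAAAAAAAAAAAAAAAAAAAAAAAAAAAAAAAAAAAAAAAAAAAAAAAAAAAAAAAAAAAAAAAAAAAAAAAAAAAAAAAAAAAAAAAAAAAAAAAAAAAAAAAAAAAAAAAAAAAAAAAAAAAAAAAAAAAAAAAAYAAAAAAAAAAAAAAAMAAAAAAAAAAAAAAAOAAAAAAAAAAAAAAAHgAAAAAAAAAAAAAAB8AAAAAAAAAAAAAAAEAAAAAAAAAAAAAAAAAAAAAAAAAAAAAAAAAAAAAAAAAAAAAAAAAAAAAAAAAAAAAAAAAAAAAAAAAAAAAAAAAAAAAAAAAAAAAAAAAAAAAAAAAAAAAAAAAAAAAAAAAAAAAAAAAAAAAAAAAAAAAAAAAAAAAAAAAAAAAAAAAAAAAAAAAAAAAAAAAAAAAAAAAAAAAAAAAAAAAAAAAAAAAAAAAAAAAAAAAAAAAAAAAAAAAAAAAAAAAAAAAAAAAAAAAAAAAAAAAAAAAAAAAAAAAAAAAAAAAAAAAAAAAAAAAAAAAAAAAAAAAAAAAAAAAAAAAAAAAAAAAAAAAAAAAAAAAAAAAAAAAAAAAAAAAAAAAAAAAAAAAAAAAAAAAAAAAAAAAAAAAAAAAAAAAAAAAAAAAAAAAAAAAAAAAAAAAAAAAAAAAAAAAAAAAAAAAAAAAAAAAAAAAAAAAAAAAAAAAAAAAAAAAAAAAAAAAAAAAAAAAAAAAAAAAAAAAAAAAAAAAAAAAAAAAAAAAAAAAAcAAAAAAAAAAAAAAB/AAAAAAAAAAAADAH/wAAAAAAAAAAAH+//4AAAAAAAAAAAH///8AAAAAAAAAAAA///gAAAAAAAAAAAAf/4AAAAAAAAAAAAAP/wAAAAAAAAAAAAAP/gAAAAAAAAAAAAAH/AAAAAAAAAAAAAAH+AAAAAAAAAAAAAAHwAAAAAAAAAAAAAAHAAAAAAAAAAAAAAAPAAAAAAAAAAAAAAP/AAAAAAAAAAAAAAf/AAAAAAAAAAAAAAP/AAAAAAAAAAAAAAH/AAAAAAAAAAAAAAH/AAAAAAAAAAAAAAD+AAAAAAAAAAAAAAD8AAAAAAAAAAAAAADwAAAA="/>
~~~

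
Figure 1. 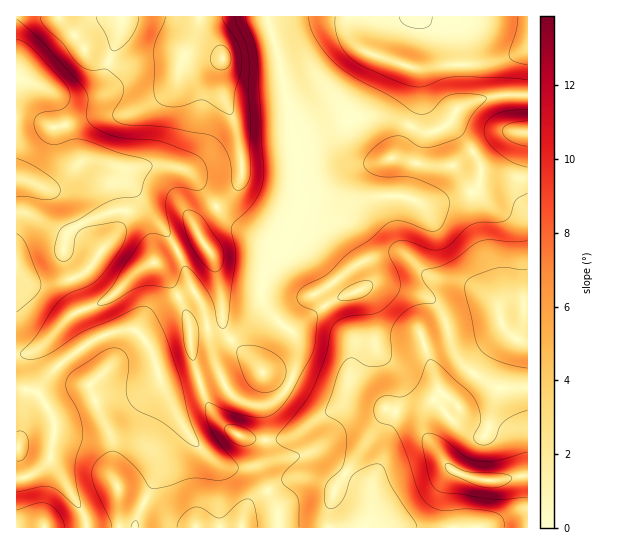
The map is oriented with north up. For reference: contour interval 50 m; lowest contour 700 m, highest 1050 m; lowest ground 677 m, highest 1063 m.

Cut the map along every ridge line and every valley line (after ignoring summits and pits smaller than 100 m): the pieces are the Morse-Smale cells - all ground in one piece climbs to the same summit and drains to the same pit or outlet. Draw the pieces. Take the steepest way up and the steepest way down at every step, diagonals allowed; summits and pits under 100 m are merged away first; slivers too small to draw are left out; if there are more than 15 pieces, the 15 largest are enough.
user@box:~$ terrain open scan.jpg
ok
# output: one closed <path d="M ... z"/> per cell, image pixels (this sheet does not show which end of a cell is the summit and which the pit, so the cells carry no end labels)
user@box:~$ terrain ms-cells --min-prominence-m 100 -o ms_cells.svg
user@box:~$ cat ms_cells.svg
<path d="M527 95l-33 1-28 8-11 9-3 6-7 8-12 5-10 0-22-11-15-4-32 0-56 20-5 5 6 43-2 25-18 41-12 19-6 17 0 11 3 7 15 18 16 12 2 10-2 26-10 20-8 9-12 5-16-1-15-7-7-8-11-23-11-52-10-23-5 0-27 13-15 11-11 17-6-3-18 3-22 9-12 8-26 21-15 22-12-3-10 1 0 137 511 1z"/><path d="M267 16l-251 1 0 60 29 11 10 9 21 61 0 7 7-4 14 0 13 4 7 10 6 23 0 17-7 19-34 41-23 8-20 2-6-1-17-10 1 115 21 3 19-25 34-26 27-10 13-2 6 3 11-17 9-7 33-17 4 0 11 23 11 52 13 27 16 10 20 2 12-5 8-9 10-20 2-26-2-10-16-12-15-18-3-7 0-11 6-17 26-48 6-20 0-17-8-71-14-64z"/><path d="M527 16l-258 0-1 6 9 28 14 64 2 27 21-10 40-14 32 0 15 4 22 11 10 0 12-5 7-8 3-6 11-9 28-8 33-1z"/><path d="M17 77l-1 196 17 11 21 0 28-9 34-41 7-19-2-25-6-20-8-6-24-3-10 6 3-2 0-7-21-61-10-9z"/>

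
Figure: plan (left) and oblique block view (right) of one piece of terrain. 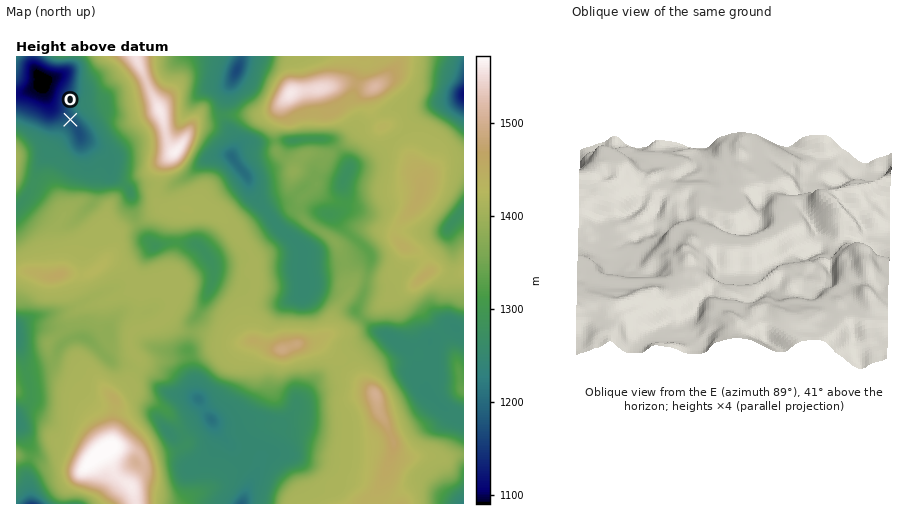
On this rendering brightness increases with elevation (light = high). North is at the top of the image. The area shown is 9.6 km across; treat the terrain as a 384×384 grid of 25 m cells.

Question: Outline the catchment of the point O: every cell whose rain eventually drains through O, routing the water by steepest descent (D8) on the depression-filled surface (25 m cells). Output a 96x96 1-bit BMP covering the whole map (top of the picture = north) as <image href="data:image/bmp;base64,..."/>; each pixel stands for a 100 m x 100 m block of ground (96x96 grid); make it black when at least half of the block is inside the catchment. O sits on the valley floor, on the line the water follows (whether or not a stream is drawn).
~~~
<image width="96" height="96" href="data:image/bmp;base64,Qk2+BAAAAAAAAD4AAAAoAAAAYAAAAGAAAAABAAEAAAAAAIAEAAATCwAAEwsAAAIAAAAAAAAA////AAAAAAAAAAAAAAAAAAAAAAAAAAAAAAAAAAAAAAAAAAAAAAAAAAAAAAAAAAAAAAAAAAAAAAAAAAAAAAAAAAAAAAAAAAAAAAAAAAAAAAAAAAAAAAAAAAAAAAAAAAAAAAAAAAAAAAAAAAAAAAAAAAAAAAAAAAAAAAAAAAAAAAAAAAAAAAAAAAAAAAAAAAAAAAAAAAAAAAAAAAAAAAAAAAAAAAAAAAAAAAAAAAAAAAAAAAAAAAAAAAAAAAAAAAAAAAAAAAAAAAAAAAAAAAAAAAAAAAAAAAAAAAAAAAAAAAAAAAAAAAAAAAAAAAAAAAAAAAAAAAAAAAAAAAAAAAAAAAAAAAAAAAAAAAAAAAAAAAAAAAAAAAAAAAAAAAAAAAAAAAAAAAAAAAAAAAAAAAAAAAAAAAAAAAAAAAAAAAAAAAAAAAAAAAAAAAAAAAAAAAAAAAAAAAAAAAAAAAAAAAAAAAAAAAAAAAAAAAAAAAAAAAAAAAAAAAAAAAAAAAAAAAAAAAAAAAAAAAAAAAAAAAAAAAAAAAAAAAAAAAAAAAAAAAAAAAAAAAAAAAAAAAAAAAAAAAPAAAAAAAAAAAAAAP/AAAAAAAAAAAAAH//AAAAAAAAAAAAAP//AAAAAAAAAAAAAf//AAAAAAAAAAAAA///AAAAAAAAAAAAAf//AAAAAAAAAAAAAf//AAAAAAAAAAAAAf//AAAAAAAAAAAAAf//gAAAAAAAAAAAAf//gAAAAAAAAAAAAf//gAAAAAAAAAAA////wAAAAAAAAAAB////wAAAAAAAAfwD////gAAAAAAAAf8H////gAAAAAAAAf+P////gAAAAAAAAf//////gAAAAAAAAf//////AAAAAAAAAf//////AAAAAAAAAf/////+AAAAAAAAAf/////+AAAAAAAAAf/////8AAAAAAAAAf/////4AAAAAAAAAf/////wAAAAAAAAAf/////gAAAAAAAAAP/////AAAAAAAAAAH////wAAAAAAAAAAP///AAAAAAAAAAAAf//+AAAAAAAAAAAA///8AAAAAAAAAAAB///8AAAAAAAAAAAD///8AAAAAAAAAAAH///8AAAAAAAAAAD////+AAAAAAAAAAD////+AAAAAAAAAAD////+AAAAAAAAAAD////+AAAAAAAAAAD/////AAAAAAAAAAD/////gAAAAAAAAAB/////wAAAAAAAAAAB////gAAAAAAAAAAA////gAAAAAAAAAAAf///AAAAAAAAAAAAP///AAAAAAAAAAAAP///AAAAAAAAAAAAH///AAAAAAAAAAAAD//+AAAAAAAAAAAAB//+AAAAAAAAAAAAA//+AAAAAAAAAAAAAf/8AAAAAAAAAAAAAAAAAAAAAAAAAAAAAAAAAAAAAAAAAAAAAAAAAAAAAAAAAAAAAAAAAAAAAAAAAAAAAAAAAAAAAAAAAAAAAAAAAAAAAAAAAAAAAAAAAAAAAAAAAAAAAAAAAAAAAAAAAAAAAAAAAAAAAAAAAAAAAAAAAAAAAAAAAAA="/>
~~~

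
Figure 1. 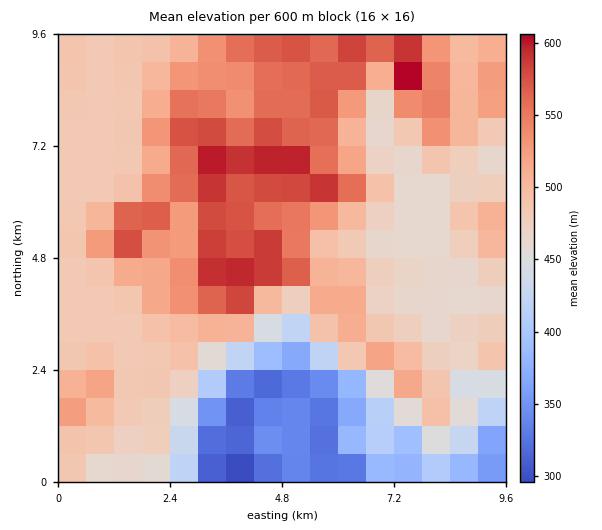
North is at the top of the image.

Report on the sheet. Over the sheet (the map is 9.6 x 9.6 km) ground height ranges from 280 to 640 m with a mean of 490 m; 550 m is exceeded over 18.8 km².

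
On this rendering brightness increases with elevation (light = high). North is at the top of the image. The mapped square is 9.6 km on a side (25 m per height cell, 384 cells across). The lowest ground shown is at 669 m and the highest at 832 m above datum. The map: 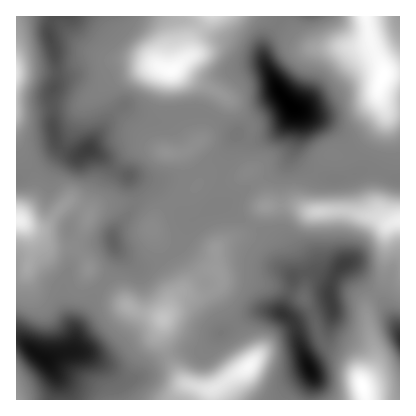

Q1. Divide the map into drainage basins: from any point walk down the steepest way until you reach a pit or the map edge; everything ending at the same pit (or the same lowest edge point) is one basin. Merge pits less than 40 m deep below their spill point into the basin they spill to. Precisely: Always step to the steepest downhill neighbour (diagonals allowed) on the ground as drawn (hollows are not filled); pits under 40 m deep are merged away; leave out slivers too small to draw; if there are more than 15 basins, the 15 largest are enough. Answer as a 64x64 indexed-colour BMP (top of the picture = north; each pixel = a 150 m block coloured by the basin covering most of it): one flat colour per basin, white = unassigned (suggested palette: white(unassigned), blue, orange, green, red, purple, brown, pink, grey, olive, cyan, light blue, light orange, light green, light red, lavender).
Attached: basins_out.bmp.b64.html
<image width="64" height="64" href="data:image/bmp;base64,Qk12CAAAAAAAAHYAAAAoAAAAQAAAAEAAAAABAAQAAAAAAAAIAAATCwAAEwsAABAAAAAAAAAA////ALR3HwAOf/8ALKAsACgn1gC9Z5QAS1aMAMJ34wB/f38AIr28AM++FwDox64AeLv/AIrfmACWmP8A1bDFAERERERERERERERERERERERDMzMzMzMzMzMzMzMzVVVVREREREREREREREREREREREMzMzMzMzMzMzMzMzNVVVVEREREREREREREREREREMzMzMzMzMzMzMzMzMzM1VVVUREREREREREREREREREMzMzMzMzMzMzMzMzMzMzVVVVREREREREREREREREREMzMzMzMzMzMzMzMzMzMzM1VVVEREREREREREREREREMzMzMzMzMzMzMzMzMzMzMzVVVUREREREREREREREREQzMzMzMzMzMzMzMzMzMzMzM1VVREREREREREREREREQzMzMzMzMzMzMzMzMzMzMzMzVVVERERERERERERERERDMzMzMzMzMzMzMzMzMzMzMzNVVUREREREREREREREREMzMzMzMzMzMzMzMzMzMzMzNVVVREREREREREREREREMzMzMzMzMzMzMzMzMzMzMzM1VVVEREREREREREREREQzMzMzMzMzMzMzMzMzMzMzMzVVVURERERERERERERERDMzMzMzMzMzMzMzMzMzMzMzNVVVREREREREREREREREMzMzMzMzMzMzMzMzMzMzMzM1VVVEREREREREREREQiIjMzMzMzMzMzMzMzMzMzMzMzVVVUREREREREREREIiIiIzMzMzMzMzMzMzMzMzMzMzNVVVREREREREREREIiIiIjMzMzMzMzMzMzMzMzMzMzM1VVVEREREREREREIiIiIiIzETMzMzMzMzMzMzMzMzMzNVVUREREREREREIiIiIiIiERETMzMzMzMzMzMzMzMzMzVVRERERERERCIiIiIiIiIREREzMzMzMzMzMzMzMzMzNVVERERERERCIiIiIiIiIRERETMzMzMzMzMzMzMzMzM1VURERERERCIiIiIiIiIhERERMzMzMzMzMzMzMzMzMzNVREREREREIiIiIiIiIhERERMzMzMzMzMzMzMzMzMzM1VEREREREIiIiIiIiIiEREREzMzMzMzMzMzMzMzMzMzVUREREREQiIiIiIiIiERERETMzMzMzMzMzMzMzMzMzNVREREERIiIiIiIiIiEREREREzMzMzMzMzMzMzMzMzM1VERBERESIiIiIiIiIRERERERMzMzMzMzMzMzMzMzMzVURBEREREiIiIiIiIRERERERERMzMzMzMzMzMzMzMzNVRBERERESIiIiIiIhERERERERERMzMzMzMzMzMzMzM1VCIiEREREiIiIiIiEREREREREREzMzMzMzMzMzMzMzFSIiIhERESIiIiIiIRERERERERERMzMzMzMzMzMzMxERIiIiIRERIiIiIiIiERERERERERETMzMzMREREREREREiIiIiESIiIiIiIiIhERERERERERERERERERERERERESIiIiIiIiIiIiIiIiIhERERERERERERERERERERERERIiIiIiIiIiIiIiIiIiIREREREREREREREREREREREREiIiIiIiIiIiIiIiIiIiIRERERERERERERERERERERESIiIiIiIiIiIiIiIiIiIhERERERERERERERERERERERIiIiIiIiIiIiIiIiIiIiEREREREREREREREREREREREiIiIiIiIiIiIiIiIiIiERERERERERERERERERERERESIiIiIiIiIiIiIiIiIiIRERERERERERERERERERERERIiIiIiIiIiIiIiIiIiIREREREREREREREREREREREREiIiIiIiIiIiIiIiIiIhERERERERERERERERERERERESIiIiIiIiIiIiIiIiIiIhERERERERERERERERERERERIiIiIiIiIiIiIiIiIiIiIREREREREREREREREREREREiIiIiIiIiIiIiIiIiIiIiERERERERERERERERERERESIiIiIiIiIiIiIiIiIiIiIRERERERERERERERERERERIiIiIiIiIiIiIiIiIiIiIhEREREREREREREREREREREiIiIiIiIiIiIiIiIiIiIiIRERERERERERERERERERESIiIiIiIiIiIiIiIiIiIiIhERERERERERERERERERERIiIiIiIiIiIiIiIiIiIiIiIREREREREREREREREREREiIiIiIiIiIiIiIiIiIiIiIhERERERERERERERERERESIiIiIiIiIiIiIiIiIiIiIhERERERERERERERERERERIiIiIiIiIiIiIiIiIiIiIREREREREREREREREREREREiIiIiIiIiIiIiIiIiIiIRERERERERERERERERERERESIiIiIiIiIiIiIiIiIiERERERERERERERERERERERERIiIiIiIiIiIiIiIiIiERERERERERERERERERERERFmYiIiIiIiIiIiIiIiIiIhEREREREREREREREREREREWZiIiIiIiIiIiIiIiIiIiIREREREREREREREREREREWZmIiIiIiIiIiIiIiIiIiIhERERERERERERERERERERZmYiIiIiIiIiIiIiIiIiIiERERERERERERERERERERZmZiIiIiIiIiIiIiIiIiIiIhERERERERERERERERERFmZmIiIiIiIiIiIiIiIiIiIiEREREREREREREREREREWZmYiIiIiIiIiIiIiIiIiIiIhERERERERERERERERERZmZiIiIiIiIiIiIiIiIiIiIiIRERERERERERERERERZmZm"/>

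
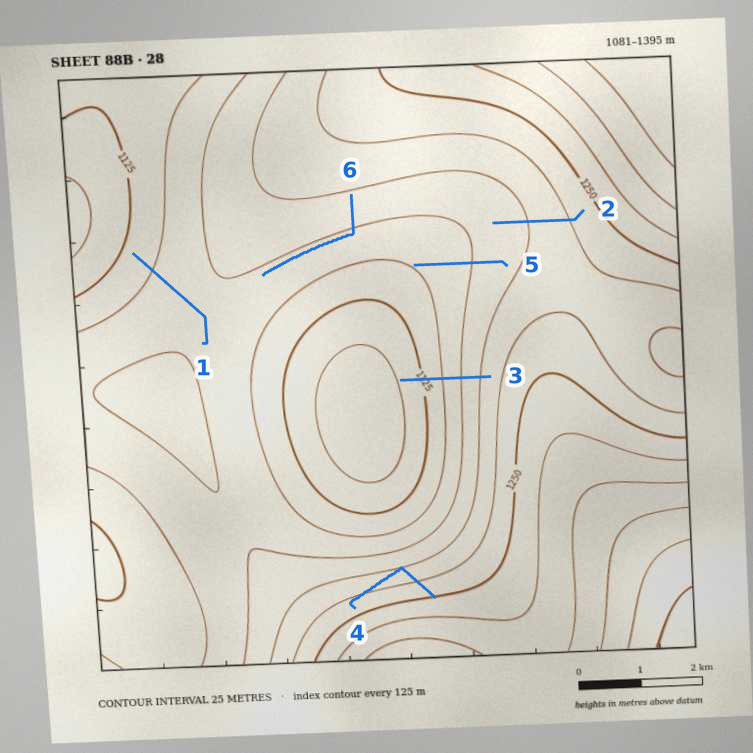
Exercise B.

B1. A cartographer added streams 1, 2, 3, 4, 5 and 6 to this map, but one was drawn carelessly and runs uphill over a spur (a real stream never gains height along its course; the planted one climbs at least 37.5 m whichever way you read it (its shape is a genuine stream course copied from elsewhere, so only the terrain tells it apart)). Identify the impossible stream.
4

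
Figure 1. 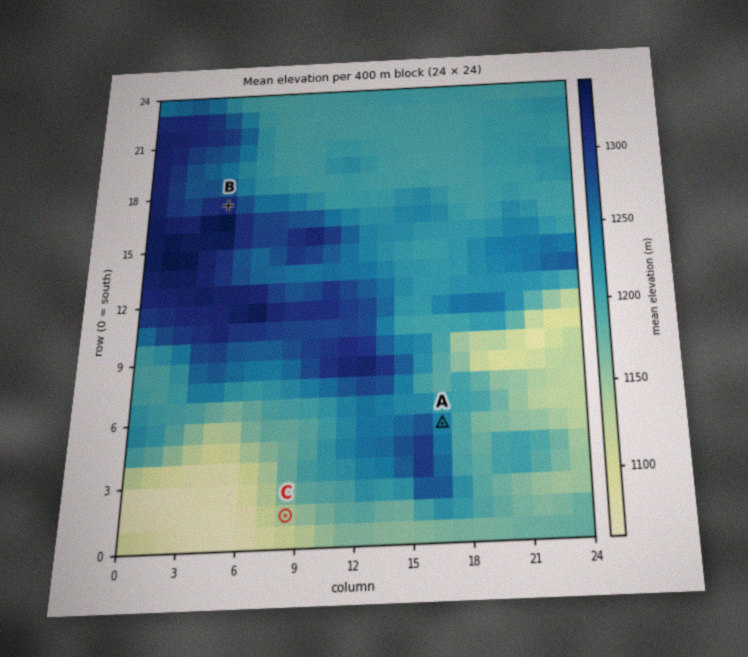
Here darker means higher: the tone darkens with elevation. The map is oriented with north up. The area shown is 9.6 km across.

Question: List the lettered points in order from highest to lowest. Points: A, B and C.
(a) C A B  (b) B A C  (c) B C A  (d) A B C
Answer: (b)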